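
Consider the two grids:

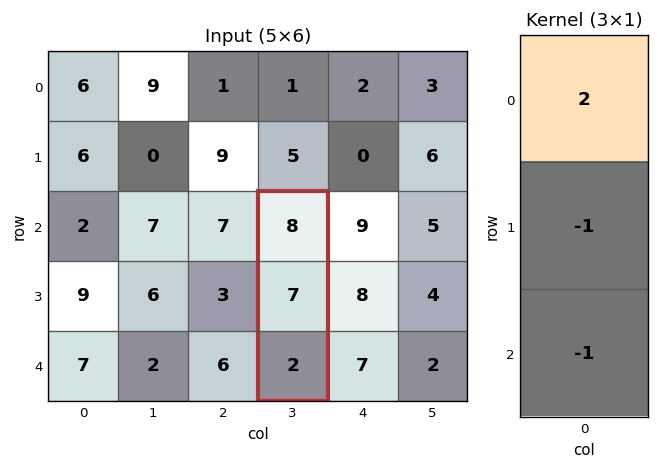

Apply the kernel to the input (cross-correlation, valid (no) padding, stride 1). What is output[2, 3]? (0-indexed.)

The receptive field on the input at this output position is [8 / 7 / 2]. Elementwise product with the kernel and sum: 8·2 + 7·-1 + 2·-1.

7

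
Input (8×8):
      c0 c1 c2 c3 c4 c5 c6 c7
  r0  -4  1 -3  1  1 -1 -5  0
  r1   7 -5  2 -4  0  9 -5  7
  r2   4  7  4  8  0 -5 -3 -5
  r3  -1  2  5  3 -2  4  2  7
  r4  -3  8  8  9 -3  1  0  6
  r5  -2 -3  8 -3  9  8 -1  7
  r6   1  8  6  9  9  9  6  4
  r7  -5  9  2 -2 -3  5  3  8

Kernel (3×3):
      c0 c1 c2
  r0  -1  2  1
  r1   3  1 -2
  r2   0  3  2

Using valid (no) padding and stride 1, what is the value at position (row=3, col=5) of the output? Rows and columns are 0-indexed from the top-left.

The receptive field on the input at this output position is [4 2 7 / 1 0 6 / 8 -1 7]. Elementwise product with the kernel and sum: 4·-1 + 2·2 + 7·1 + 1·3 + 0·1 + 6·-2 + -1·3 + 7·2.

9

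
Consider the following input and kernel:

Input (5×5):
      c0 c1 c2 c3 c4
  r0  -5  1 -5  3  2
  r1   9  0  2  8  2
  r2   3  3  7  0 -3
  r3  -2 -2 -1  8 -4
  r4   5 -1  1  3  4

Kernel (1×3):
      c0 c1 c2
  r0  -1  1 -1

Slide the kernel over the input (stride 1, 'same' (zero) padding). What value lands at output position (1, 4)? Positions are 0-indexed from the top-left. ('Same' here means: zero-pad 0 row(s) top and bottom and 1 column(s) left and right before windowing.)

The receptive field on the zero-padded input at this output position is [8 2 0]. Elementwise product with the kernel and sum: 8·-1 + 2·1 + 0·-1.

-6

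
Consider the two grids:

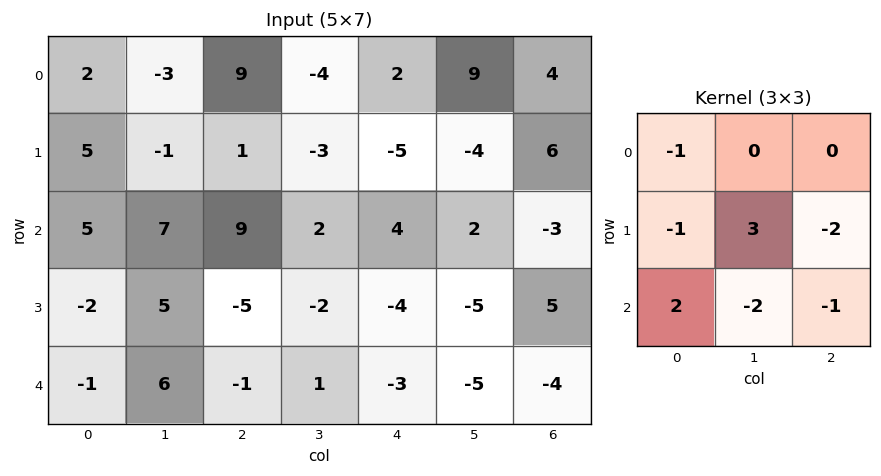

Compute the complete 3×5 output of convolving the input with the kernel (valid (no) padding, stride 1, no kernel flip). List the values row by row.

Output[0,0]: The receptive field on the input at this output position is [2 -3 9 / 5 -1 1 / 5 7 9]. Elementwise product with the kernel and sum: 2·-1 + 5·-1 + -1·3 + 1·-2 + 5·2 + 7·-2 + 9·-1.

-25 7 1 -6 -14
-16 39 -14 18 10
9 -10 -3 11 -17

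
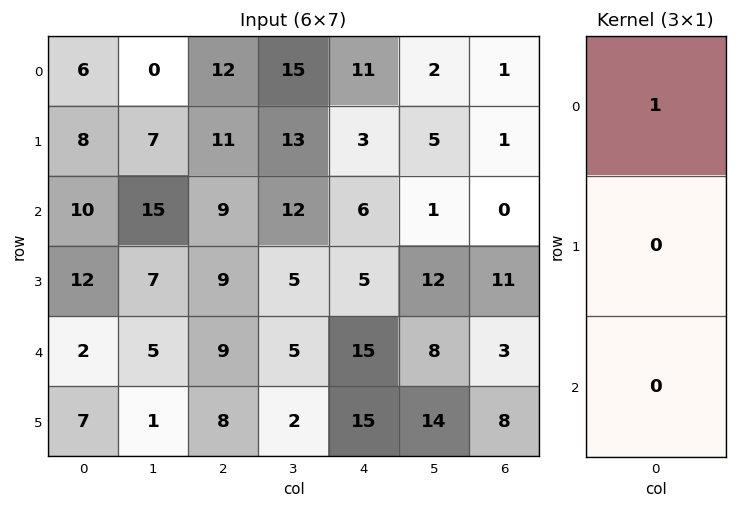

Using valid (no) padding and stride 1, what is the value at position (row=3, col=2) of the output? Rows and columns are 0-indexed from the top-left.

The receptive field on the input at this output position is [9 / 9 / 8]. Elementwise product with the kernel and sum: 9·1.

9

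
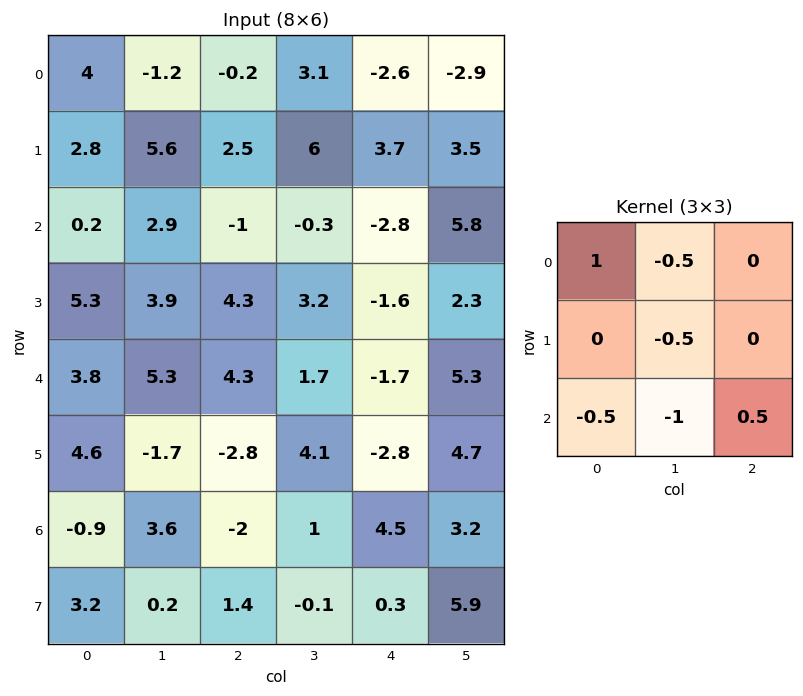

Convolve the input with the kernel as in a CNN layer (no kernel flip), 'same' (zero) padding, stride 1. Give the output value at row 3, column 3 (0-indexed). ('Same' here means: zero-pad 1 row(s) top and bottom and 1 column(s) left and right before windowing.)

-7.15

The receptive field on the zero-padded input at this output position is [-1 -0.3 -2.8 / 4.3 3.2 -1.6 / 4.3 1.7 -1.7]. Elementwise product with the kernel and sum: -1·1 + -0.3·-0.5 + 3.2·-0.5 + 4.3·-0.5 + 1.7·-1 + -1.7·0.5.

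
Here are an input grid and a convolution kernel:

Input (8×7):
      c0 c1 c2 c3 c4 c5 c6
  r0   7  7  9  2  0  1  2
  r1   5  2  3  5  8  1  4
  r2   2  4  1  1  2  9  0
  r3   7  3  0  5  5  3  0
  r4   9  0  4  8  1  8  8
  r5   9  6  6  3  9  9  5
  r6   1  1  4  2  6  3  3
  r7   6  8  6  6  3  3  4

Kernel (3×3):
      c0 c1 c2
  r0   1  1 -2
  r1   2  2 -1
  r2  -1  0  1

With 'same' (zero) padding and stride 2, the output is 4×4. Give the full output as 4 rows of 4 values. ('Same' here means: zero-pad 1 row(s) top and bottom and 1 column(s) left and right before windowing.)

Output[0,0]: The receptive field on the zero-padded input at this output position is [0 0 0 / 0 7 7 / 0 5 2]. Elementwise product with the kernel and sum: 0·1 + 0·1 + 0·-2 + 0·2 + 7·2 + 7·-1 + 0·-1 + 2·1.

9 33 -1 5
4 6 6 20
25 -10 20 26
6 12 4 23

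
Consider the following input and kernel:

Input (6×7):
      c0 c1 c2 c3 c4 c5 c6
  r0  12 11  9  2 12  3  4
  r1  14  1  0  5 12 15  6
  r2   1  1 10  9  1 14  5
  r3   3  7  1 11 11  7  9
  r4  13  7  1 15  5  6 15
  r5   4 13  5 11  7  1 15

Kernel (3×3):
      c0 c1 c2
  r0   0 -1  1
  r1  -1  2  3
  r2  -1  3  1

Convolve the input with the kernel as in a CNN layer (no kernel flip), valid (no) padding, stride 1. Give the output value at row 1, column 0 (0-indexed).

49

The receptive field on the input at this output position is [14 1 0 / 1 1 10 / 3 7 1]. Elementwise product with the kernel and sum: 1·-1 + 0·1 + 1·-1 + 1·2 + 10·3 + 3·-1 + 7·3 + 1·1.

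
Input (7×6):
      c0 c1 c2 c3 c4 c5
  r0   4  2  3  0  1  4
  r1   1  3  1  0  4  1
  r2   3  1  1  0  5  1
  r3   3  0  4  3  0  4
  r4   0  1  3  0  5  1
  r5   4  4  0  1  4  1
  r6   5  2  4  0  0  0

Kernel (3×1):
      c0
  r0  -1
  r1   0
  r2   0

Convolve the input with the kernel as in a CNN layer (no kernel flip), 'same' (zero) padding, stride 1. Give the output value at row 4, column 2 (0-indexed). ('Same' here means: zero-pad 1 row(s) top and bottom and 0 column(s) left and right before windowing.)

-4

The receptive field on the zero-padded input at this output position is [4 / 3 / 0]. Elementwise product with the kernel and sum: 4·-1.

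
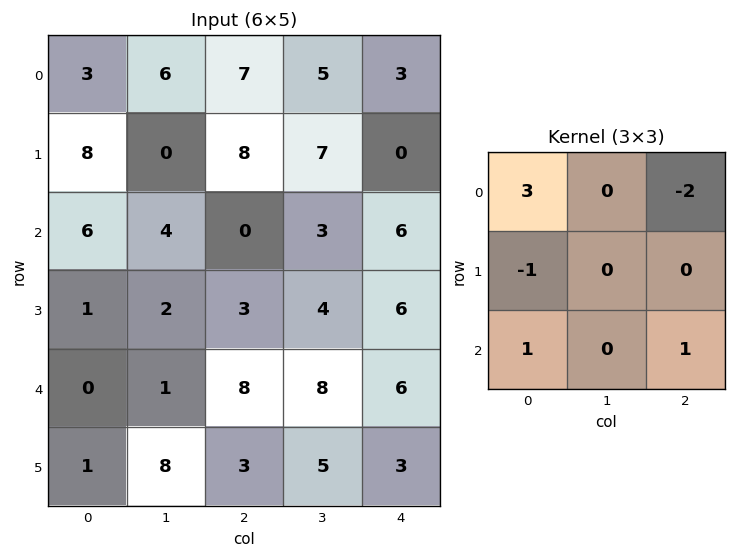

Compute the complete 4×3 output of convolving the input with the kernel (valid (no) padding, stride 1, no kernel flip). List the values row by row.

Output[0,0]: The receptive field on the input at this output position is [3 6 7 / 8 0 8 / 6 4 0]. Elementwise product with the kernel and sum: 3·3 + 7·-2 + 8·-1 + 6·1 + 0·1.

-7 15 13
6 -12 33
25 13 -1
1 10 -5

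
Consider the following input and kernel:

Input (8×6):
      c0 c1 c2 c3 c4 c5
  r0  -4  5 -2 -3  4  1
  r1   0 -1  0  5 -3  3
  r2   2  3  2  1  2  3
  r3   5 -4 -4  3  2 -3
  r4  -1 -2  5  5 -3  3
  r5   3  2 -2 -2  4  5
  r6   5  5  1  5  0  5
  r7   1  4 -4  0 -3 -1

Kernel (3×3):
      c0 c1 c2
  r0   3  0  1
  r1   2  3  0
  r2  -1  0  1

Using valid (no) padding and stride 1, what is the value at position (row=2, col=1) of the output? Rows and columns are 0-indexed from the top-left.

The receptive field on the input at this output position is [3 2 1 / -4 -4 3 / -2 5 5]. Elementwise product with the kernel and sum: 3·3 + 1·1 + -4·2 + -4·3 + -2·-1 + 5·1.

-3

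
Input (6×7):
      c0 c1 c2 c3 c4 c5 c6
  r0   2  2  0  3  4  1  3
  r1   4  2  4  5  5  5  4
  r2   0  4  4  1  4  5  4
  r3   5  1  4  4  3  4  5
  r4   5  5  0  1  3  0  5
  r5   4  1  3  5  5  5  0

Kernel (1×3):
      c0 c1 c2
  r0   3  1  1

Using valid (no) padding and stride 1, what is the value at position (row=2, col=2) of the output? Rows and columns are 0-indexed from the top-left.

17

The receptive field on the input at this output position is [4 1 4]. Elementwise product with the kernel and sum: 4·3 + 1·1 + 4·1.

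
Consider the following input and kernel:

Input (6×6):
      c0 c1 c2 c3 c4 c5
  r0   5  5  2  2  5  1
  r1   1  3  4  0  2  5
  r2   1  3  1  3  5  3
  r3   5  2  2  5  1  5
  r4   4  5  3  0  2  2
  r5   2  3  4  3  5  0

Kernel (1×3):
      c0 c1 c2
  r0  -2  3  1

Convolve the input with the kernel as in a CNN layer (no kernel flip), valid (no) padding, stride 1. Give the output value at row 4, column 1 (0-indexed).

The receptive field on the input at this output position is [5 3 0]. Elementwise product with the kernel and sum: 5·-2 + 3·3 + 0·1.

-1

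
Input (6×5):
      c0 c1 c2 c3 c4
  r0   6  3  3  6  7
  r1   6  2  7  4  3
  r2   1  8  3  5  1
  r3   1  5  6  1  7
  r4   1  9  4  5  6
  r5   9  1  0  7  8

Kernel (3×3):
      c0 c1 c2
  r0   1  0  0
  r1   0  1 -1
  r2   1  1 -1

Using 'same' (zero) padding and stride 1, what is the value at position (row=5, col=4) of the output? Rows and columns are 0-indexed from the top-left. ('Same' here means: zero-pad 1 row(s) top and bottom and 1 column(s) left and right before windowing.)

The receptive field on the zero-padded input at this output position is [5 6 0 / 7 8 0 / 0 0 0]. Elementwise product with the kernel and sum: 5·1 + 8·1 + 0·-1 + 0·1 + 0·1 + 0·-1.

13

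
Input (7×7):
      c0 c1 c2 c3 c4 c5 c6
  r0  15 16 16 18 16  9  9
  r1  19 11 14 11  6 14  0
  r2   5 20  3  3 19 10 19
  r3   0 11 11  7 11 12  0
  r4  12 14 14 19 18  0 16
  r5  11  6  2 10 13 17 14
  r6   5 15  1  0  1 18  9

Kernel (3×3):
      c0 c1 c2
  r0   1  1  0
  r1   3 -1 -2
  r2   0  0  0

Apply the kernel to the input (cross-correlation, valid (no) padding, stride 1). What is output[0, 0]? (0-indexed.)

The receptive field on the input at this output position is [15 16 16 / 19 11 14 / 5 20 3]. Elementwise product with the kernel and sum: 15·1 + 16·1 + 19·3 + 11·-1 + 14·-2.

49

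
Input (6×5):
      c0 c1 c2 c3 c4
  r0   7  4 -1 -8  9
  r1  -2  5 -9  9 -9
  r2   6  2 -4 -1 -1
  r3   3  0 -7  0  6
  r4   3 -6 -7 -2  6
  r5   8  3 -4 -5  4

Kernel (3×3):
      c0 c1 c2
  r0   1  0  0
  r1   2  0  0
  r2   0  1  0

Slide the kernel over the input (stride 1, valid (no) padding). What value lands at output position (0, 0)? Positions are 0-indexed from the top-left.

5

The receptive field on the input at this output position is [7 4 -1 / -2 5 -9 / 6 2 -4]. Elementwise product with the kernel and sum: 7·1 + -2·2 + 2·1.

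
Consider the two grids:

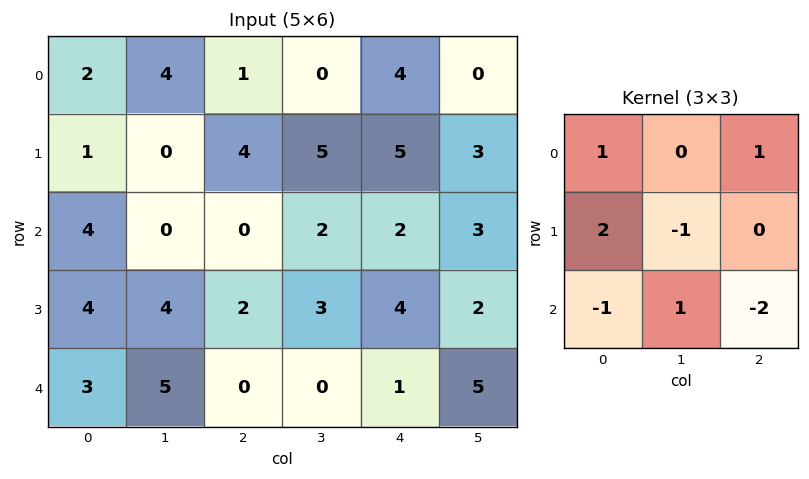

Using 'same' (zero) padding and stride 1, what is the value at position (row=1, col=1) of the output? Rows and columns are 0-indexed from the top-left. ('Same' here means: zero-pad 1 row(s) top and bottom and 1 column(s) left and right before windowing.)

The receptive field on the zero-padded input at this output position is [2 4 1 / 1 0 4 / 4 0 0]. Elementwise product with the kernel and sum: 2·1 + 1·1 + 1·2 + 0·-1 + 4·-1 + 0·1 + 0·-2.

1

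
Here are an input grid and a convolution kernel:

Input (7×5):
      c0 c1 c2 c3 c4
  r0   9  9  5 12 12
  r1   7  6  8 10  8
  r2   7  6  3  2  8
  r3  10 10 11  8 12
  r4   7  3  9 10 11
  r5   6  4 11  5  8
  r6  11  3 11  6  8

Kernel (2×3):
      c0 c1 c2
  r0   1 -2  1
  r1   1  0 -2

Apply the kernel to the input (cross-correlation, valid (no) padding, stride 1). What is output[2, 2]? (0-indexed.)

The receptive field on the input at this output position is [3 2 8 / 11 8 12]. Elementwise product with the kernel and sum: 3·1 + 2·-2 + 8·1 + 11·1 + 12·-2.

-6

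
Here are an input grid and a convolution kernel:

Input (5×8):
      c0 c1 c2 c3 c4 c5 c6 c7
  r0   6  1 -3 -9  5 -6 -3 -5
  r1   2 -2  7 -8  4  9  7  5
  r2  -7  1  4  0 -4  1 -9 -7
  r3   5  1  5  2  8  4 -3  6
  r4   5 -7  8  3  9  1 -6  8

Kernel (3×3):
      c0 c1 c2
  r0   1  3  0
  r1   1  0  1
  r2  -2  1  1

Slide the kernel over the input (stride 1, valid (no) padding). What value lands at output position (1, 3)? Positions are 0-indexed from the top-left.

The receptive field on the input at this output position is [-8 4 9 / 0 -4 1 / 2 8 4]. Elementwise product with the kernel and sum: -8·1 + 4·3 + 0·1 + 1·1 + 2·-2 + 8·1 + 4·1.

13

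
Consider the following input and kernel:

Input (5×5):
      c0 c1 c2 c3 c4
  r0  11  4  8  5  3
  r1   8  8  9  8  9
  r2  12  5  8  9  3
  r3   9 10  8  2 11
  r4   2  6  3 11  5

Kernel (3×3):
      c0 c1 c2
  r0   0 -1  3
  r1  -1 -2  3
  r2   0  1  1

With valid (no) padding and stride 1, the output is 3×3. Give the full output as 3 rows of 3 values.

Output[0,0]: The receptive field on the input at this output position is [11 4 8 / 8 8 9 / 12 5 8]. Elementwise product with the kernel and sum: 4·-1 + 8·3 + 8·-1 + 8·-2 + 9·3 + 5·1 + 8·1.
Output[0,1]: The receptive field on the input at this output position is [4 8 5 / 8 9 8 / 5 8 9]. Elementwise product with the kernel and sum: 8·-1 + 5·3 + 8·-1 + 9·-2 + 8·3 + 8·1 + 9·1.

36 22 18
39 31 15
23 13 37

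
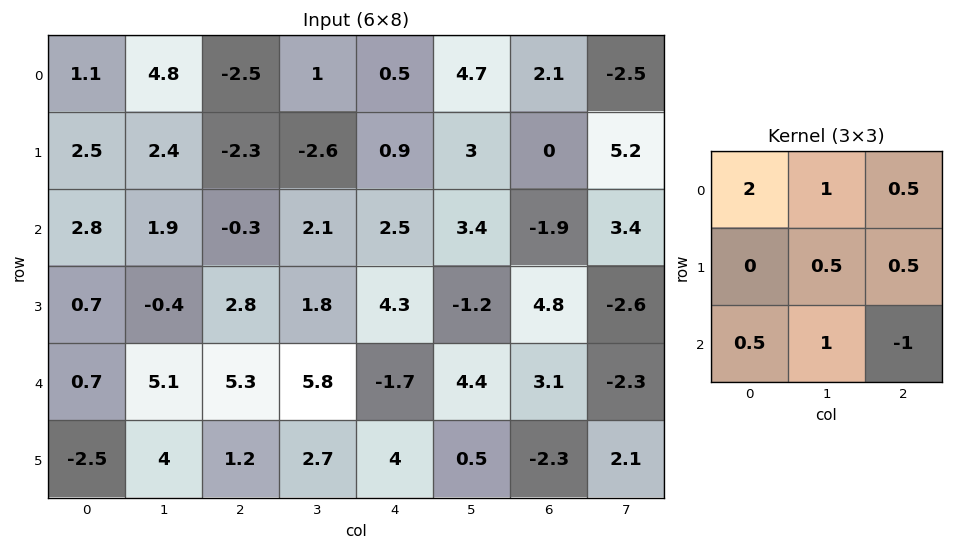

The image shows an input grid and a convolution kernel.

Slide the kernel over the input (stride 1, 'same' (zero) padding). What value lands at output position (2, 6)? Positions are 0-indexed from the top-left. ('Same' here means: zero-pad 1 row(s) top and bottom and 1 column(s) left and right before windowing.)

16.15

The receptive field on the zero-padded input at this output position is [3 0 5.2 / 3.4 -1.9 3.4 / -1.2 4.8 -2.6]. Elementwise product with the kernel and sum: 3·2 + 0·1 + 5.2·0.5 + -1.9·0.5 + 3.4·0.5 + -1.2·0.5 + 4.8·1 + -2.6·-1.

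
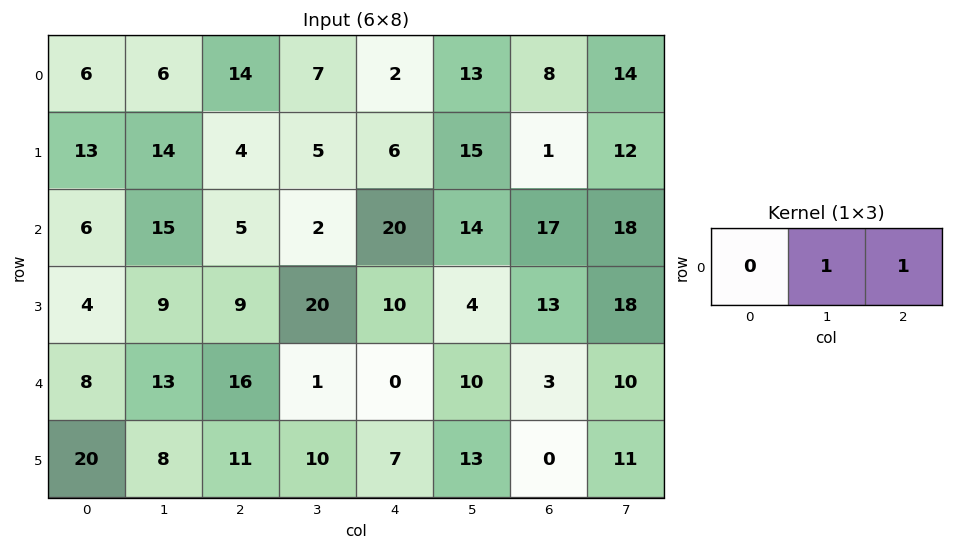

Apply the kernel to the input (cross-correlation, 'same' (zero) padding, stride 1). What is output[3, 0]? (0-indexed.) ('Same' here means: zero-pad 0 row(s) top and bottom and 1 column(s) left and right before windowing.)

13

The receptive field on the zero-padded input at this output position is [0 4 9]. Elementwise product with the kernel and sum: 4·1 + 9·1.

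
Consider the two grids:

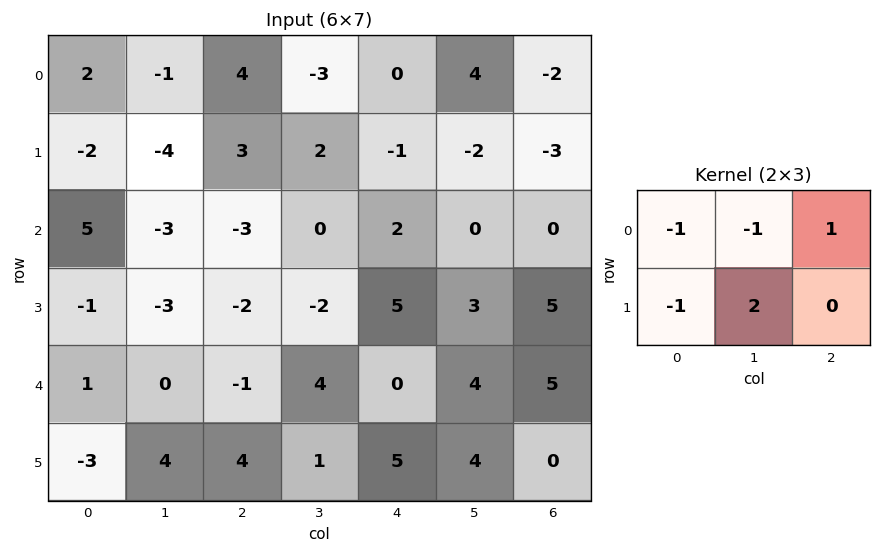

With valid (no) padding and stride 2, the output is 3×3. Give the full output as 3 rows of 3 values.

-3 0 -9
-10 3 -1
9 -5 4

Output[0,0]: The receptive field on the input at this output position is [2 -1 4 / -2 -4 3]. Elementwise product with the kernel and sum: 2·-1 + -1·-1 + 4·1 + -2·-1 + -4·2.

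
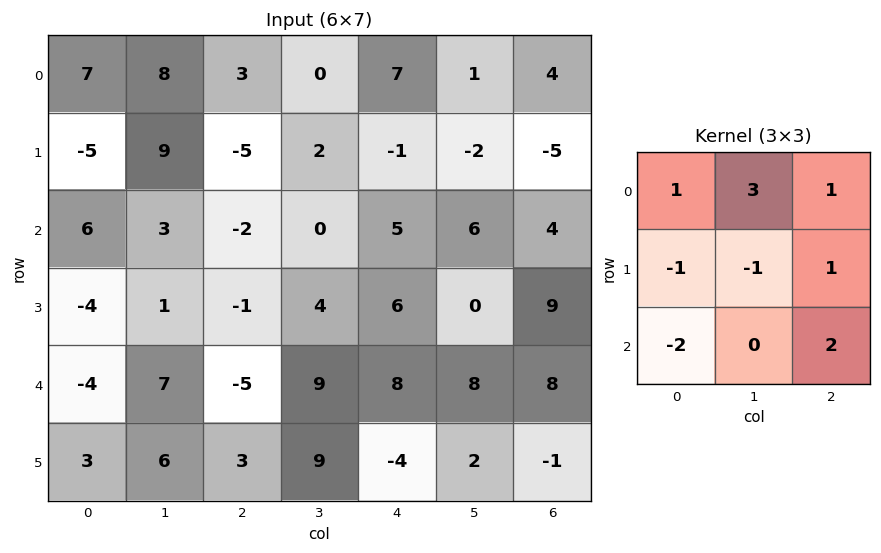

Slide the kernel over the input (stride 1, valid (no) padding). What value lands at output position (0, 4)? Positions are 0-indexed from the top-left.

10

The receptive field on the input at this output position is [7 1 4 / -1 -2 -5 / 5 6 4]. Elementwise product with the kernel and sum: 7·1 + 1·3 + 4·1 + -1·-1 + -2·-1 + -5·1 + 5·-2 + 4·2.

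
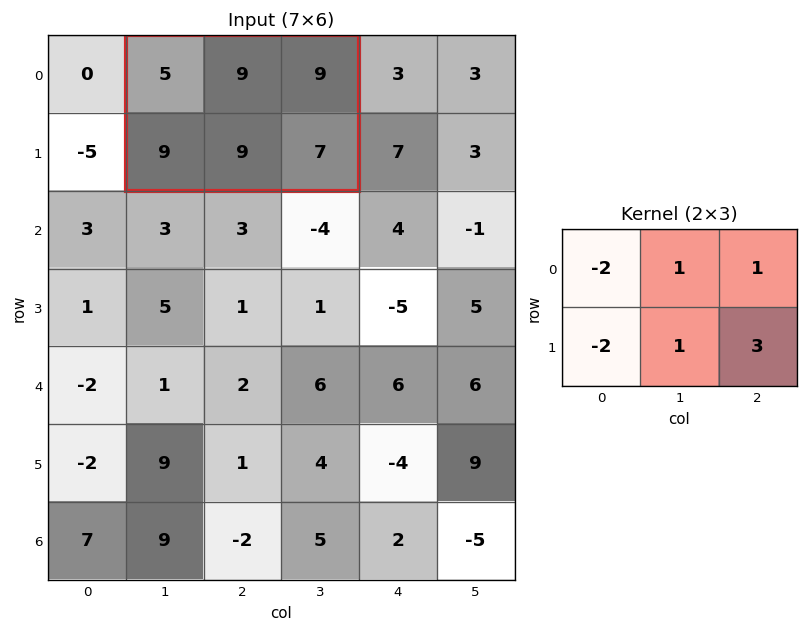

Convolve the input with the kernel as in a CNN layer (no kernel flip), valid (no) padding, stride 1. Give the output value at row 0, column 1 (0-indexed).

The receptive field on the input at this output position is [5 9 9 / 9 9 7]. Elementwise product with the kernel and sum: 5·-2 + 9·1 + 9·1 + 9·-2 + 9·1 + 7·3.

20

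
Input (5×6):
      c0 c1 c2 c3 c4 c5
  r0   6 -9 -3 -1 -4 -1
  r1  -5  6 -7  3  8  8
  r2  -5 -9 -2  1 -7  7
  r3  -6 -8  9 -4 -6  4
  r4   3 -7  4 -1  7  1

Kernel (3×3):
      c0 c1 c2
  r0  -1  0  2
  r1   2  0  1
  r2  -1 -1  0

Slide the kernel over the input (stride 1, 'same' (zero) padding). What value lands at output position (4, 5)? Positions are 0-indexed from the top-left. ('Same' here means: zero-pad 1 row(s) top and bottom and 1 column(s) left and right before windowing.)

The receptive field on the zero-padded input at this output position is [-6 4 0 / 7 1 0 / 0 0 0]. Elementwise product with the kernel and sum: -6·-1 + 0·2 + 7·2 + 0·1 + 0·-1 + 0·-1.

20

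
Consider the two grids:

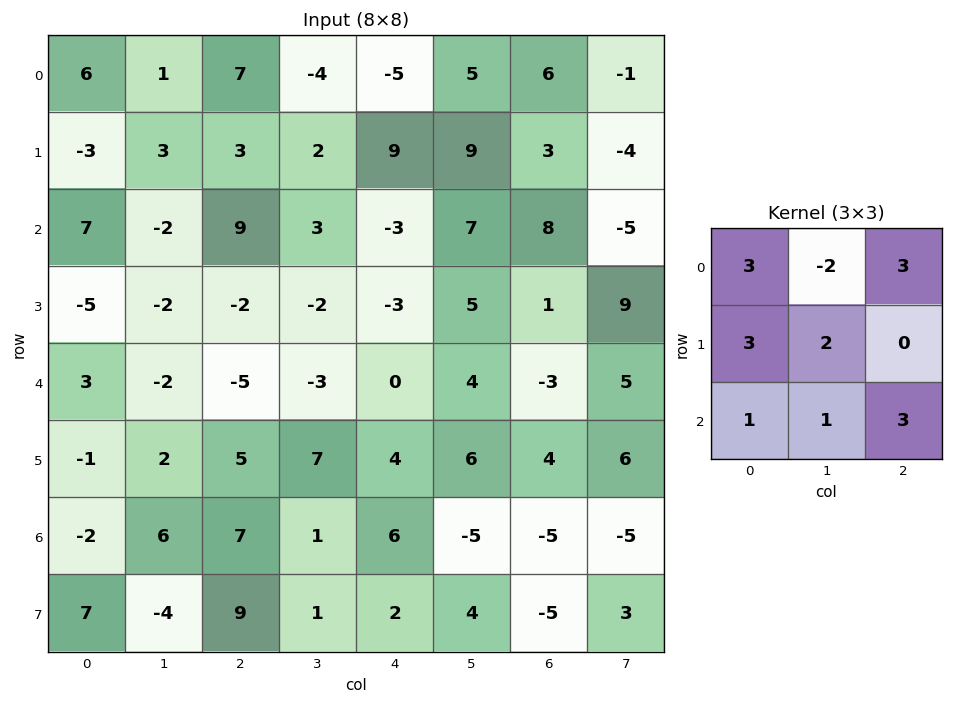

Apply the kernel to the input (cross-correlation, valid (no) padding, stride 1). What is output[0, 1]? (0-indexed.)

8

The receptive field on the input at this output position is [1 7 -4 / 3 3 2 / -2 9 3]. Elementwise product with the kernel and sum: 1·3 + 7·-2 + -4·3 + 3·3 + 3·2 + -2·1 + 9·1 + 3·3.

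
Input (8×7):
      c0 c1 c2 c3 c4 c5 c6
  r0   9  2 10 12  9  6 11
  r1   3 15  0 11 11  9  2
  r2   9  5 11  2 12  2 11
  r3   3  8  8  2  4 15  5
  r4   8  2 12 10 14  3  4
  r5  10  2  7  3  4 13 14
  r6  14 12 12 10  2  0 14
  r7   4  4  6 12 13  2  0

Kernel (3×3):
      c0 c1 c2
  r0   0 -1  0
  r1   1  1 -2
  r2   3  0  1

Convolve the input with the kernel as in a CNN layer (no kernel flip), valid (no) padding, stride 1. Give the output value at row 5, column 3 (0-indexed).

The receptive field on the input at this output position is [3 4 13 / 10 2 0 / 12 13 2]. Elementwise product with the kernel and sum: 4·-1 + 10·1 + 2·1 + 0·-2 + 12·3 + 2·1.

46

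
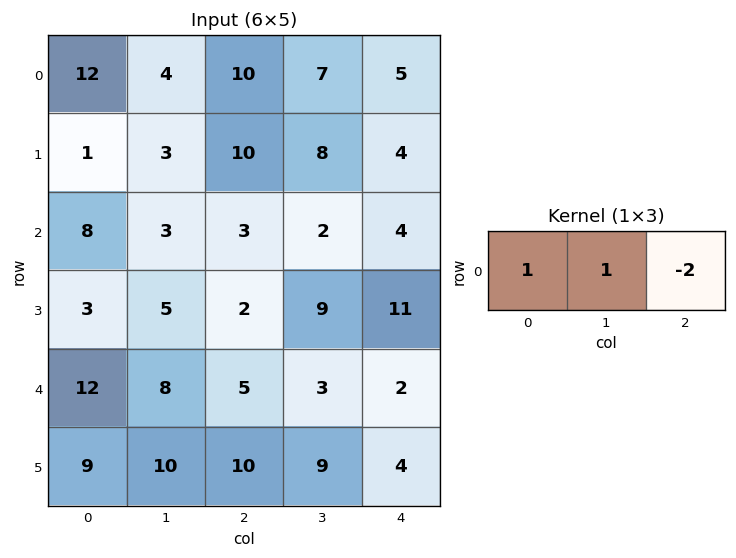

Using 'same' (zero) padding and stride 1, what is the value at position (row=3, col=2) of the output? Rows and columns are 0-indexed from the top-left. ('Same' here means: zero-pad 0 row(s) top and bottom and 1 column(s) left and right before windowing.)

-11

The receptive field on the zero-padded input at this output position is [5 2 9]. Elementwise product with the kernel and sum: 5·1 + 2·1 + 9·-2.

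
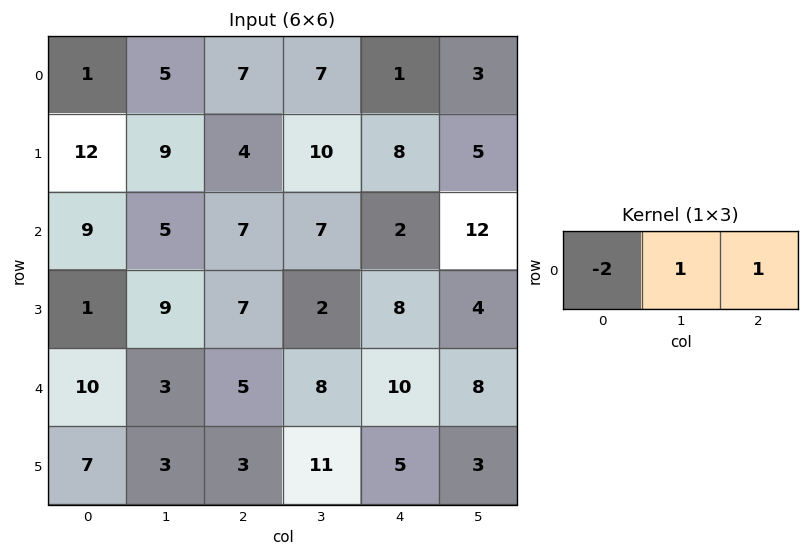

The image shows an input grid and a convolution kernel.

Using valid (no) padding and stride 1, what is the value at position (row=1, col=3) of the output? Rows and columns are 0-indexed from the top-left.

-7

The receptive field on the input at this output position is [10 8 5]. Elementwise product with the kernel and sum: 10·-2 + 8·1 + 5·1.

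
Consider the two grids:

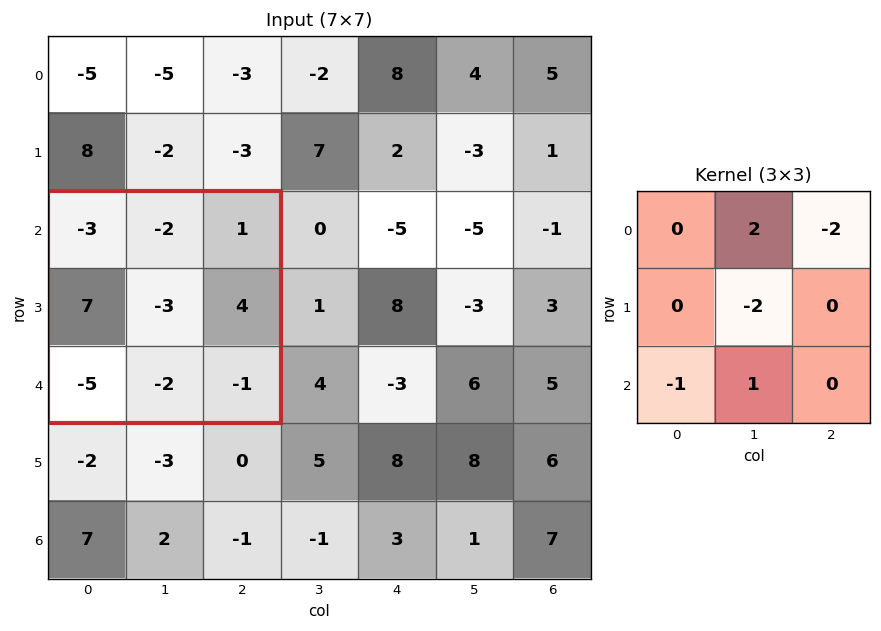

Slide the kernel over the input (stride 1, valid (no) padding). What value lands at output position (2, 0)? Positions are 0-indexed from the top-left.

3

The receptive field on the input at this output position is [-3 -2 1 / 7 -3 4 / -5 -2 -1]. Elementwise product with the kernel and sum: -2·2 + 1·-2 + -3·-2 + -5·-1 + -2·1.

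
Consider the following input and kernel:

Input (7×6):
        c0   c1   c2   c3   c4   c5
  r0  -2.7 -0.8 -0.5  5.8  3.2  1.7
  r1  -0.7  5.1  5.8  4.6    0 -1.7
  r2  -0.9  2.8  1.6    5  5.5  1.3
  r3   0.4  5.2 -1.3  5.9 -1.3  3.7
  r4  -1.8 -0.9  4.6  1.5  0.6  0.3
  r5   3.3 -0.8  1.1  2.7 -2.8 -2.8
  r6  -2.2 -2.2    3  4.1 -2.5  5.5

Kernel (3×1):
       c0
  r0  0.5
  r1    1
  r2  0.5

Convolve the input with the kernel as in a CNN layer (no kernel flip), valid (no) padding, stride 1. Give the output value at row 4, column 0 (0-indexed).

1.3

The receptive field on the input at this output position is [-1.8 / 3.3 / -2.2]. Elementwise product with the kernel and sum: -1.8·0.5 + 3.3·1 + -2.2·0.5.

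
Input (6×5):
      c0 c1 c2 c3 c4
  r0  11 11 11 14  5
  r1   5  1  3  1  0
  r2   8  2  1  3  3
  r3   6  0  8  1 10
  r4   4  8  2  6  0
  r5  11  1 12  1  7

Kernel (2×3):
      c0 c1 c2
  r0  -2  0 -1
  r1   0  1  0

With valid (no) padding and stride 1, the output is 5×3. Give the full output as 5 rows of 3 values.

-32 -33 -26
-11 -2 -3
-17 1 -4
-12 1 -20
-9 -10 -3

Output[0,0]: The receptive field on the input at this output position is [11 11 11 / 5 1 3]. Elementwise product with the kernel and sum: 11·-2 + 11·-1 + 1·1.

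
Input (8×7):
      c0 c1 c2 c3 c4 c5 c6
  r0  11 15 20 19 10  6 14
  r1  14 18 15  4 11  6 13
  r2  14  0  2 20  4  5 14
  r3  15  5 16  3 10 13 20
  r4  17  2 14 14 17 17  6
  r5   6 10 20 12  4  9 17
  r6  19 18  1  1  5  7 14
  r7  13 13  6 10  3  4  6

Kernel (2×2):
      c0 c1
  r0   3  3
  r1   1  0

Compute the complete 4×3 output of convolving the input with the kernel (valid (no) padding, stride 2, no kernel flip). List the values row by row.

Output[0,0]: The receptive field on the input at this output position is [11 15 / 14 18]. Elementwise product with the kernel and sum: 11·3 + 15·3 + 14·1.
Output[0,1]: The receptive field on the input at this output position is [20 19 / 15 4]. Elementwise product with the kernel and sum: 20·3 + 19·3 + 15·1.

92 132 59
57 82 37
63 104 106
124 12 39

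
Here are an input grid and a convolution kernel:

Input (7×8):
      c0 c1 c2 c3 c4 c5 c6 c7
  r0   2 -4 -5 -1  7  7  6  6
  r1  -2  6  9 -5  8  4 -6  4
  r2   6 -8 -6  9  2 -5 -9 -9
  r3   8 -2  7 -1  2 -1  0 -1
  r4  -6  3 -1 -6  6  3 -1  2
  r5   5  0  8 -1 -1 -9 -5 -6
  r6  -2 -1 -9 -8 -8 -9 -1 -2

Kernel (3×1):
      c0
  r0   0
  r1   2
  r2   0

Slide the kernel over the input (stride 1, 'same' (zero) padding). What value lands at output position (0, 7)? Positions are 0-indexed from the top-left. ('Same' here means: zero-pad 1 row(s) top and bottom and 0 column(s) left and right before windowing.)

12

The receptive field on the zero-padded input at this output position is [0 / 6 / 4]. Elementwise product with the kernel and sum: 6·2.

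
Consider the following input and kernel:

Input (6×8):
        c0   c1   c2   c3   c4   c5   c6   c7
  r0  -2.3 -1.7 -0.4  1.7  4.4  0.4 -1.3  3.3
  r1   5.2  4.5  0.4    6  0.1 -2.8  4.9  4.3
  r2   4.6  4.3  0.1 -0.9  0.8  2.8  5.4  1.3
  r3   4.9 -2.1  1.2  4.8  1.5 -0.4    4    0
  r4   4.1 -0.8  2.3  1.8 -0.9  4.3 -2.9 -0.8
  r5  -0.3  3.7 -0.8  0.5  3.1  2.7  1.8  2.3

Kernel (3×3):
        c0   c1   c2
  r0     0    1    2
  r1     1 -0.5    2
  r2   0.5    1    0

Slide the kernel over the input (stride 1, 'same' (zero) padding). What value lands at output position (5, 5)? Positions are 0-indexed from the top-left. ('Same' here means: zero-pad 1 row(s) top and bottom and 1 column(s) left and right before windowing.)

The receptive field on the zero-padded input at this output position is [-0.9 4.3 -2.9 / 3.1 2.7 1.8 / 0 0 0]. Elementwise product with the kernel and sum: 4.3·1 + -2.9·2 + 3.1·1 + 2.7·-0.5 + 1.8·2 + 0·0.5 + 0·1.

3.85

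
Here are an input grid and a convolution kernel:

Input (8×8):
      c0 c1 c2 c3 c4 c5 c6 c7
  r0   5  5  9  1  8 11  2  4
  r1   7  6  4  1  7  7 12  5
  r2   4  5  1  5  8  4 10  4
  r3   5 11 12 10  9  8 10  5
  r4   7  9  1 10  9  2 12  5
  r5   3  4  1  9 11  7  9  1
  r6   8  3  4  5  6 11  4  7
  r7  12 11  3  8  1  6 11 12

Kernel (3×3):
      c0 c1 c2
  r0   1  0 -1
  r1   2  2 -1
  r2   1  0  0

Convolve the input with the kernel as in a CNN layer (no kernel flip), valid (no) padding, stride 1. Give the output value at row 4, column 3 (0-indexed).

46

The receptive field on the input at this output position is [10 9 2 / 9 11 7 / 5 6 11]. Elementwise product with the kernel and sum: 10·1 + 2·-1 + 9·2 + 11·2 + 7·-1 + 5·1.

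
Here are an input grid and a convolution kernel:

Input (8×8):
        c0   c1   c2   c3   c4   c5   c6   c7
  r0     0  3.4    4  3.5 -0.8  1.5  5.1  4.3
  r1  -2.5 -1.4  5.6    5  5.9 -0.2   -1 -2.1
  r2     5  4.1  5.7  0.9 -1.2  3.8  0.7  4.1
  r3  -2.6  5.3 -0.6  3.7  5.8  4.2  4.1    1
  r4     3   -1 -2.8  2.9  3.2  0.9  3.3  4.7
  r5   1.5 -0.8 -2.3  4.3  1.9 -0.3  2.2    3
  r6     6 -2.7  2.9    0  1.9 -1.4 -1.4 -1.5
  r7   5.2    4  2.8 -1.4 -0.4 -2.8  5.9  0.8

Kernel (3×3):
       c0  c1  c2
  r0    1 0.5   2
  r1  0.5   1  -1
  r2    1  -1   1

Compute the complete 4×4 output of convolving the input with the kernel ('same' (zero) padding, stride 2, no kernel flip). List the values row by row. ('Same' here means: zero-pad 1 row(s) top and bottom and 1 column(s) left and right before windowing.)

Output[0,0]: The receptive field on the zero-padded input at this output position is [0 0 0 / 0 0 3.4 / 0 -2.5 -1.4]. Elementwise product with the kernel and sum: 0·1 + 0·0.5 + 0·2 + 0·0.5 + 0·1 + 3.4·-1 + 0·1 + -2.5·-1 + -1.4·1.
Output[0,1]: The receptive field on the zero-padded input at this output position is [0 0 0 / 3.4 4 3.5 / -1.4 5.6 5]. Elementwise product with the kernel and sum: 0·1 + 0·0.5 + 0·2 + 3.4·0.5 + 4·1 + 3.5·-1 + -1.4·1 + 5.6·-1 + 5·1.

-2.3 0.2 -1.65 0.25
4.75 27.85 5.1 -5.3
11 12 20.85 7.8
6.65 8 4.15 -1.7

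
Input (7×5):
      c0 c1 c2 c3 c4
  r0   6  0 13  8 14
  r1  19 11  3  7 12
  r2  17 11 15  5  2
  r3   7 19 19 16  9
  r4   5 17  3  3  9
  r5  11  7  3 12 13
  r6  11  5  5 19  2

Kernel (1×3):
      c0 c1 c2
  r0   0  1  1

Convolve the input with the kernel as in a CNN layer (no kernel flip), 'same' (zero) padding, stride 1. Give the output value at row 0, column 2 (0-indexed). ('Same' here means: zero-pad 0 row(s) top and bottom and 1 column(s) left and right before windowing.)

The receptive field on the zero-padded input at this output position is [0 13 8]. Elementwise product with the kernel and sum: 13·1 + 8·1.

21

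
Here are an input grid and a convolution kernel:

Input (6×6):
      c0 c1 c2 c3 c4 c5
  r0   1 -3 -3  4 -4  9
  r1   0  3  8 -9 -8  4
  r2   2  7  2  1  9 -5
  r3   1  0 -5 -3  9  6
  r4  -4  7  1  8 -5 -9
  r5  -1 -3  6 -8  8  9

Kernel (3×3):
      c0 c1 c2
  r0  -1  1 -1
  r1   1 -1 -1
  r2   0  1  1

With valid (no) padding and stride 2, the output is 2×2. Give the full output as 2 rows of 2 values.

Output[0,0]: The receptive field on the input at this output position is [1 -3 -3 / 0 3 8 / 2 7 2]. Elementwise product with the kernel and sum: 1·-1 + -3·1 + -3·-1 + 0·1 + 3·-1 + 8·-1 + 7·1 + 2·1.

-3 46
17 -18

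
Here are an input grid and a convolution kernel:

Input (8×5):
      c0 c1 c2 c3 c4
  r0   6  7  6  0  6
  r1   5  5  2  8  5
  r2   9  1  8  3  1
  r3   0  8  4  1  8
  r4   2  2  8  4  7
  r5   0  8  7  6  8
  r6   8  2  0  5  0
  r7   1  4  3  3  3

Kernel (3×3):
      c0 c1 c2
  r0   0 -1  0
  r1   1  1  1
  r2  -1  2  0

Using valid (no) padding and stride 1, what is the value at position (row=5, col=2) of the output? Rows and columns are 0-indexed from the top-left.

2

The receptive field on the input at this output position is [7 6 8 / 0 5 0 / 3 3 3]. Elementwise product with the kernel and sum: 6·-1 + 0·1 + 5·1 + 0·1 + 3·-1 + 3·2.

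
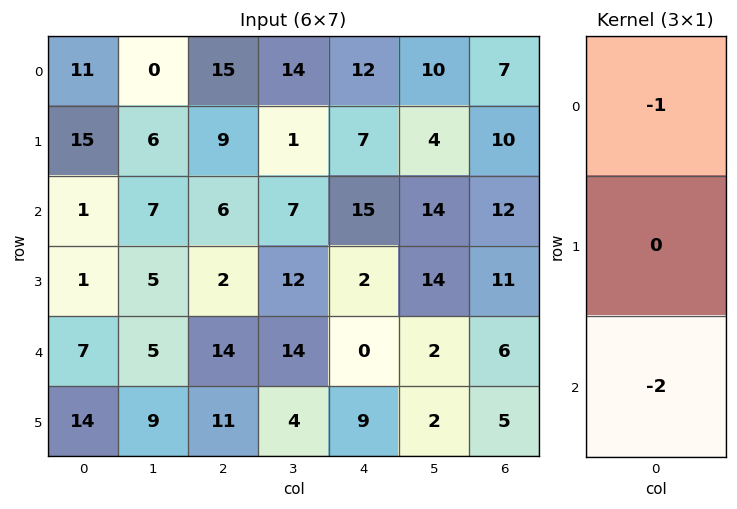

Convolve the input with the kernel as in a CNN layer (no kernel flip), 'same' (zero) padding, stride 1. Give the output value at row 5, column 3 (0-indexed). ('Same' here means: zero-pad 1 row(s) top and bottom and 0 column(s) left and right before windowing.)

The receptive field on the zero-padded input at this output position is [14 / 4 / 0]. Elementwise product with the kernel and sum: 14·-1 + 0·-2.

-14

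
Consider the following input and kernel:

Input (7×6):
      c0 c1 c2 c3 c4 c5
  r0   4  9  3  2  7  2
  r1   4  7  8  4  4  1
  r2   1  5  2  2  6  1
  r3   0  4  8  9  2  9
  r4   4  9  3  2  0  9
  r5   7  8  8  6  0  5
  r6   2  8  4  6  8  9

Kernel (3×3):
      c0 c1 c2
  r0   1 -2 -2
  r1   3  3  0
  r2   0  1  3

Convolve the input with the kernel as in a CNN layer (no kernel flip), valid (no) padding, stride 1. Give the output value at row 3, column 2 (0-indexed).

7

The receptive field on the input at this output position is [8 9 2 / 3 2 0 / 8 6 0]. Elementwise product with the kernel and sum: 8·1 + 9·-2 + 2·-2 + 3·3 + 2·3 + 6·1 + 0·3.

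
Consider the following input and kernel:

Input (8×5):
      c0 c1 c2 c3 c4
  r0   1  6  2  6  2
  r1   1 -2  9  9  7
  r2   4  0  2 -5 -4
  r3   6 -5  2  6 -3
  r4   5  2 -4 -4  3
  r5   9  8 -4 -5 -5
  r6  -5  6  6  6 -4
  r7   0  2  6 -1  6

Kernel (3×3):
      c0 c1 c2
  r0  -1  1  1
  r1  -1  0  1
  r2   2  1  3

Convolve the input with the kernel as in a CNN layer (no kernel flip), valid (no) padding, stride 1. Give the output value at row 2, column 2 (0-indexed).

The receptive field on the input at this output position is [2 -5 -4 / 2 6 -3 / -4 -4 3]. Elementwise product with the kernel and sum: 2·-1 + -5·1 + -4·1 + 2·-1 + -3·1 + -4·2 + -4·1 + 3·3.

-19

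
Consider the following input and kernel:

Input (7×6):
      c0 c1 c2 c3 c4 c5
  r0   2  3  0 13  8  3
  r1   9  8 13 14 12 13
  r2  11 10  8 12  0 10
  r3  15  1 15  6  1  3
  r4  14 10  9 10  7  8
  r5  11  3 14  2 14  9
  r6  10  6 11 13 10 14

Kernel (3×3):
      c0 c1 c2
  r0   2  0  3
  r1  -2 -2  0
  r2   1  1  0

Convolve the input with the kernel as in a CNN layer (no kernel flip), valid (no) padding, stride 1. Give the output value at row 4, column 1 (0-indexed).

The receptive field on the input at this output position is [10 9 10 / 3 14 2 / 6 11 13]. Elementwise product with the kernel and sum: 10·2 + 10·3 + 3·-2 + 14·-2 + 6·1 + 11·1.

33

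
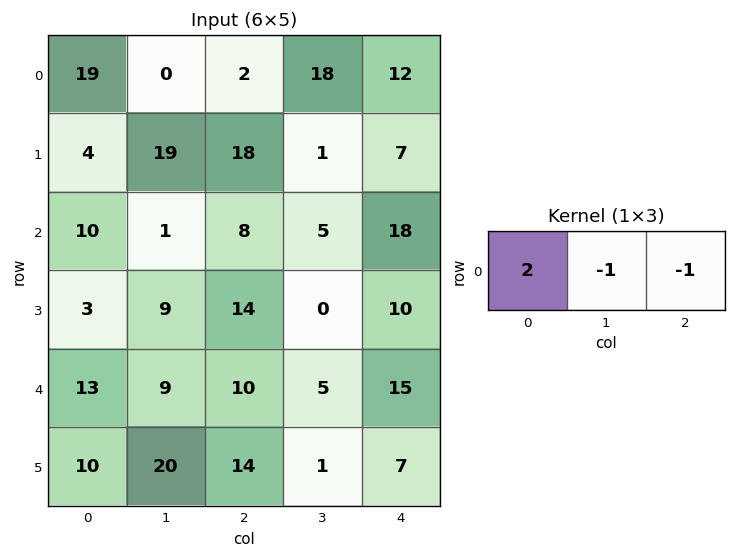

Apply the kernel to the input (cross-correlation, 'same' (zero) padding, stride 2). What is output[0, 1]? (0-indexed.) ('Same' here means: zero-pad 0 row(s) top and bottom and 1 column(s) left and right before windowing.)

-20

The receptive field on the zero-padded input at this output position is [0 2 18]. Elementwise product with the kernel and sum: 0·2 + 2·-1 + 18·-1.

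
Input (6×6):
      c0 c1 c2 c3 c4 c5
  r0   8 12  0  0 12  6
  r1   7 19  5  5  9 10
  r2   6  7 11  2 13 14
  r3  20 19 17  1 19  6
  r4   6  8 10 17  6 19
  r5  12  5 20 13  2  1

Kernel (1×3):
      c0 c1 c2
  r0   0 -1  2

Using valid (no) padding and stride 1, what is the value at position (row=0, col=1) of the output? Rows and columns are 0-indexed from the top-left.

The receptive field on the input at this output position is [12 0 0]. Elementwise product with the kernel and sum: 0·-1 + 0·2.

0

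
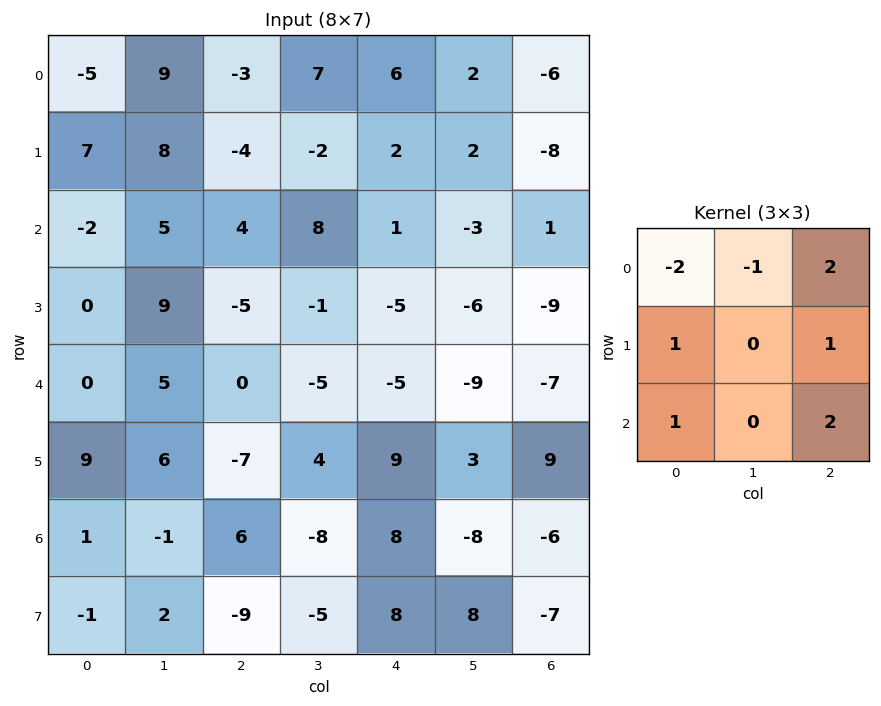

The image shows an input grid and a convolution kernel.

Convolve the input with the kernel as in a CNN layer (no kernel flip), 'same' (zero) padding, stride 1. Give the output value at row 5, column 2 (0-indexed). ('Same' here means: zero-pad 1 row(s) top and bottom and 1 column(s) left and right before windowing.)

The receptive field on the zero-padded input at this output position is [5 0 -5 / 6 -7 4 / -1 6 -8]. Elementwise product with the kernel and sum: 5·-2 + 0·-1 + -5·2 + 6·1 + 4·1 + -1·1 + -8·2.

-27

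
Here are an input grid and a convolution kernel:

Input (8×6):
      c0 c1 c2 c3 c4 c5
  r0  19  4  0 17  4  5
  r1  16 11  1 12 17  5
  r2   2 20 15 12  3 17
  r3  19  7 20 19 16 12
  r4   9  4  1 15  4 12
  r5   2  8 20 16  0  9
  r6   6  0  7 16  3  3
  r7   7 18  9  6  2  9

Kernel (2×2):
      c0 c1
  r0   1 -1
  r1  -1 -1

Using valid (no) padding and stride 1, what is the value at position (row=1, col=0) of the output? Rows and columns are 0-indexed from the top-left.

The receptive field on the input at this output position is [16 11 / 2 20]. Elementwise product with the kernel and sum: 16·1 + 11·-1 + 2·-1 + 20·-1.

-17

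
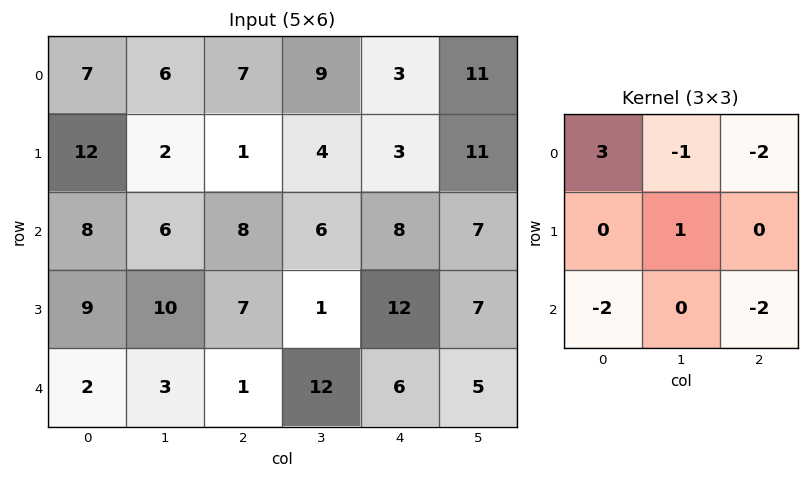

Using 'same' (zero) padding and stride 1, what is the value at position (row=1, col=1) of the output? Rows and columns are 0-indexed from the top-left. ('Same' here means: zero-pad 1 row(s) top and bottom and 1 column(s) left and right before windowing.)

The receptive field on the zero-padded input at this output position is [7 6 7 / 12 2 1 / 8 6 8]. Elementwise product with the kernel and sum: 7·3 + 6·-1 + 7·-2 + 2·1 + 8·-2 + 8·-2.

-29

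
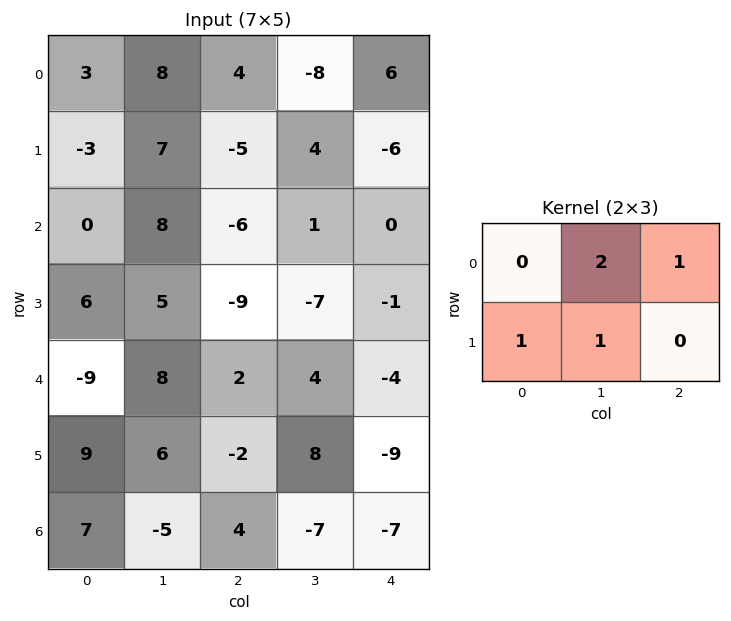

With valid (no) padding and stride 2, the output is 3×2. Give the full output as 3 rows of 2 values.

Output[0,0]: The receptive field on the input at this output position is [3 8 4 / -3 7 -5]. Elementwise product with the kernel and sum: 8·2 + 4·1 + -3·1 + 7·1.
Output[0,1]: The receptive field on the input at this output position is [4 -8 6 / -5 4 -6]. Elementwise product with the kernel and sum: -8·2 + 6·1 + -5·1 + 4·1.

24 -11
21 -14
33 10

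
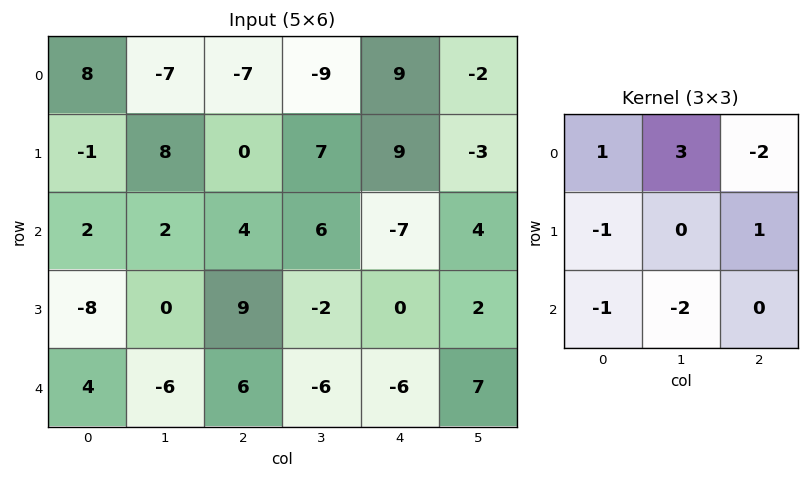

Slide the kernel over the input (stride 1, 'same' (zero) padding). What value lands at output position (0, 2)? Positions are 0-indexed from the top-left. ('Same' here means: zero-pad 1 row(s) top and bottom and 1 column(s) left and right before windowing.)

-10

The receptive field on the zero-padded input at this output position is [0 0 0 / -7 -7 -9 / 8 0 7]. Elementwise product with the kernel and sum: 0·1 + 0·3 + 0·-2 + -7·-1 + -9·1 + 8·-1 + 0·-2.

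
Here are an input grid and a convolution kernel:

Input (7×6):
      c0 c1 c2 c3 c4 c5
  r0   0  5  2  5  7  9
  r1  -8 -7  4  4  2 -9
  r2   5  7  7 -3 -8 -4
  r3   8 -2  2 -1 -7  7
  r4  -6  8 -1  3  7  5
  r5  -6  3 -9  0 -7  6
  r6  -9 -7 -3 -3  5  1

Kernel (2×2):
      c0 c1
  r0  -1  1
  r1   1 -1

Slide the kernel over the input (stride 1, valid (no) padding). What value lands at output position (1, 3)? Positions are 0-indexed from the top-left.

The receptive field on the input at this output position is [4 2 / -3 -8]. Elementwise product with the kernel and sum: 4·-1 + 2·1 + -3·1 + -8·-1.

3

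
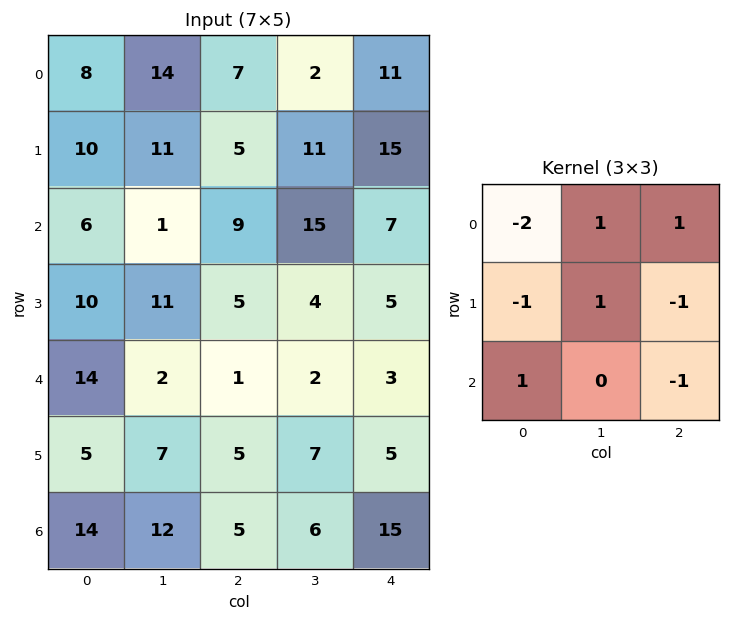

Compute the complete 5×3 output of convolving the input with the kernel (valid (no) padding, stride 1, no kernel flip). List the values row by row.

-2 -50 -8
-13 -6 15
7 12 -4
-17 -16 -3
-19 -4 -10

Output[0,0]: The receptive field on the input at this output position is [8 14 7 / 10 11 5 / 6 1 9]. Elementwise product with the kernel and sum: 8·-2 + 14·1 + 7·1 + 10·-1 + 11·1 + 5·-1 + 6·1 + 9·-1.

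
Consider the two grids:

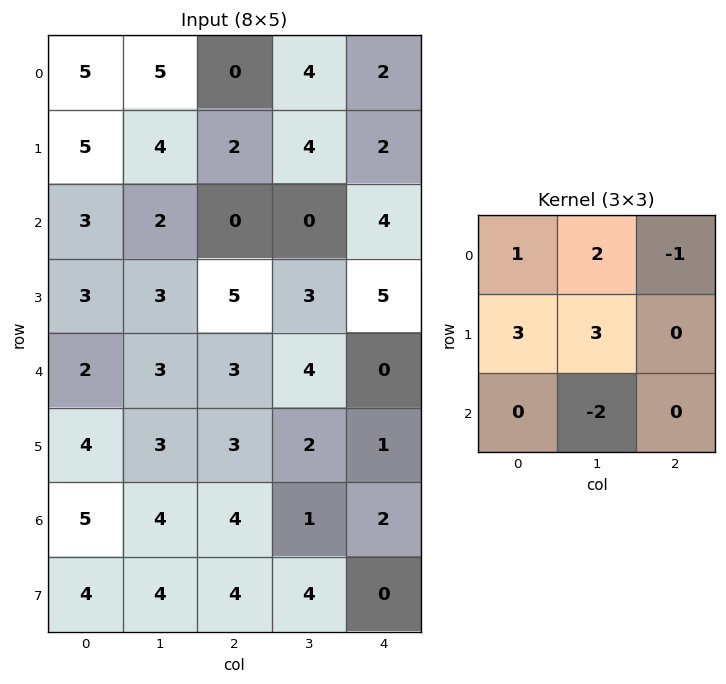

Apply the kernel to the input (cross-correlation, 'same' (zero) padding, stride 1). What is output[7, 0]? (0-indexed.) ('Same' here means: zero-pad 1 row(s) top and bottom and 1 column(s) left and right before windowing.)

The receptive field on the zero-padded input at this output position is [0 5 4 / 0 4 4 / 0 0 0]. Elementwise product with the kernel and sum: 0·1 + 5·2 + 4·-1 + 0·3 + 4·3 + 0·-2.

18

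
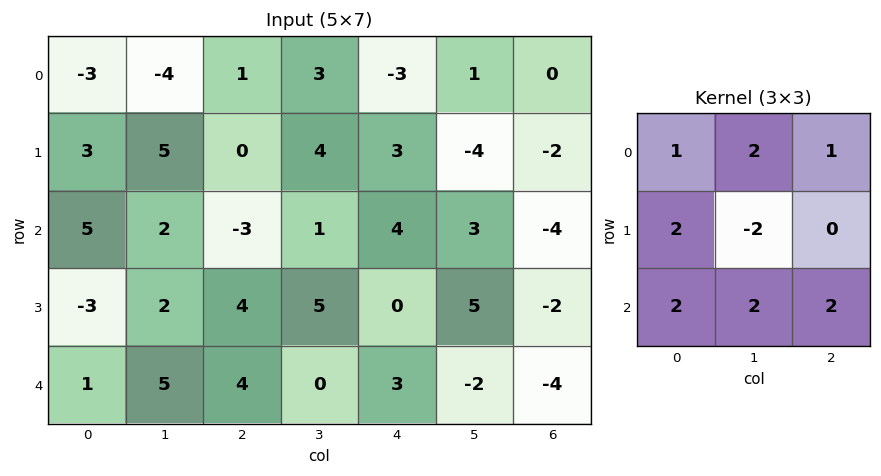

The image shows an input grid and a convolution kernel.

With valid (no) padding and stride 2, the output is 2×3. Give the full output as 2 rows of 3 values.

Output[0,0]: The receptive field on the input at this output position is [-3 -4 1 / 3 5 0 / 5 2 -3]. Elementwise product with the kernel and sum: -3·1 + -4·2 + 1·1 + 3·2 + 5·-2 + 5·2 + 2·2 + -3·2.
Output[0,1]: The receptive field on the input at this output position is [1 3 -3 / 0 4 3 / -3 1 4]. Elementwise product with the kernel and sum: 1·1 + 3·2 + -3·1 + 0·2 + 4·-2 + -3·2 + 1·2 + 4·2.

-6 0 19
16 15 -10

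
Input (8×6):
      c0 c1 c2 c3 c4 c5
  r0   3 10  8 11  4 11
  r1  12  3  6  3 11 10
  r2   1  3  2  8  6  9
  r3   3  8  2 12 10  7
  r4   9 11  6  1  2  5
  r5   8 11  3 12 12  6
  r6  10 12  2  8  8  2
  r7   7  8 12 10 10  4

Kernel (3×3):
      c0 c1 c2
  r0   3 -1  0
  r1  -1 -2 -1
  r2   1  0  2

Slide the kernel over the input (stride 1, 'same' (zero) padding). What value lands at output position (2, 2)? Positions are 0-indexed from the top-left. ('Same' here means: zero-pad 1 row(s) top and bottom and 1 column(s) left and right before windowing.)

20

The receptive field on the zero-padded input at this output position is [3 6 3 / 3 2 8 / 8 2 12]. Elementwise product with the kernel and sum: 3·3 + 6·-1 + 3·-1 + 2·-2 + 8·-1 + 8·1 + 12·2.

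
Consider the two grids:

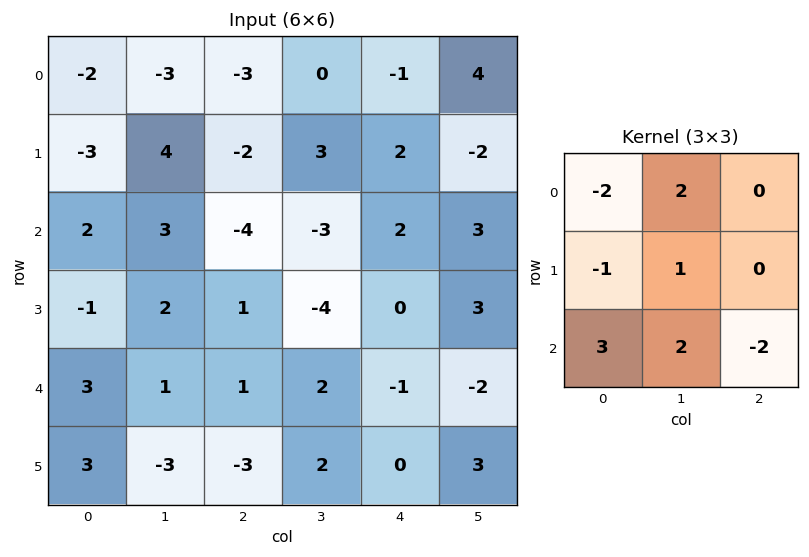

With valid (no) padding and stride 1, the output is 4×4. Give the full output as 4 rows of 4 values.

Output[0,0]: The receptive field on the input at this output position is [-2 -3 -3 / -3 4 -2 / 2 3 -4]. Elementwise product with the kernel and sum: -2·-2 + -3·2 + -3·-1 + 4·1 + 2·3 + 3·2 + -4·-2.

25 1 -11 -14
14 -3 6 -15
14 -14 6 22
13 -21 -14 5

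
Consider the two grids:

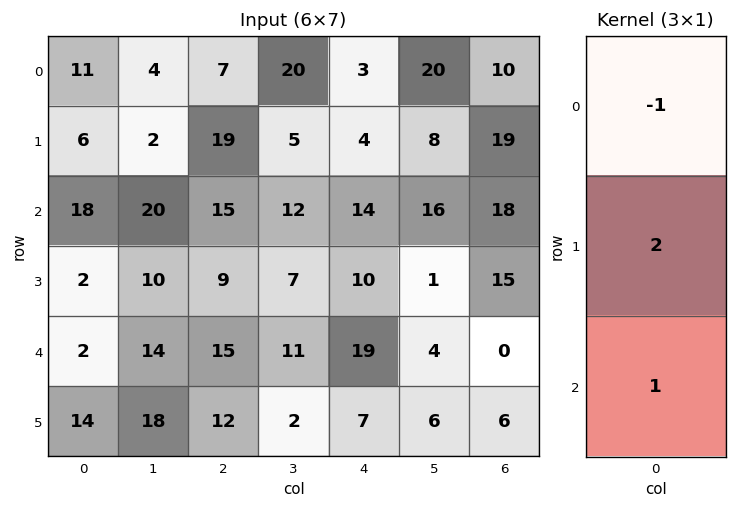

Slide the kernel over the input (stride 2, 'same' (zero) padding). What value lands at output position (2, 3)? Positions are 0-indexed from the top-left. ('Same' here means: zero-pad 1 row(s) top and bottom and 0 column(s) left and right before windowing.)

The receptive field on the zero-padded input at this output position is [15 / 0 / 6]. Elementwise product with the kernel and sum: 15·-1 + 0·2 + 6·1.

-9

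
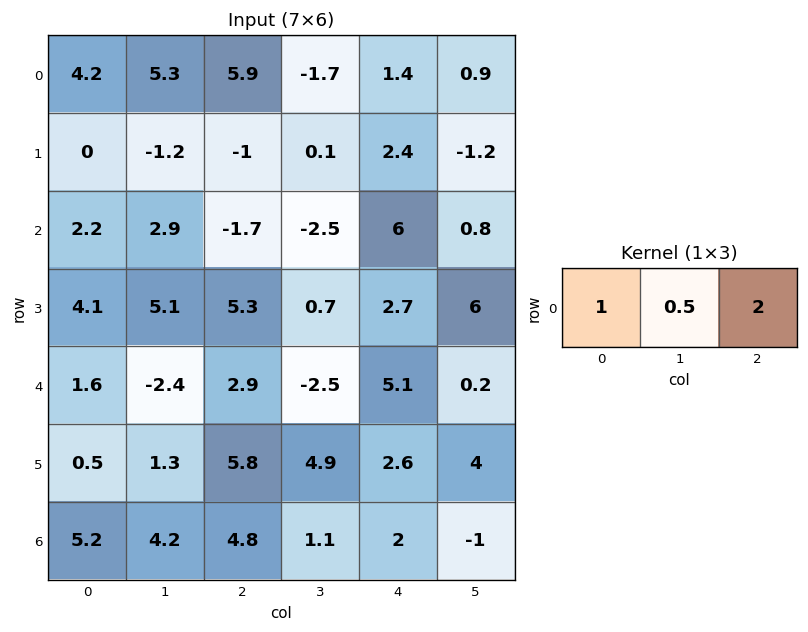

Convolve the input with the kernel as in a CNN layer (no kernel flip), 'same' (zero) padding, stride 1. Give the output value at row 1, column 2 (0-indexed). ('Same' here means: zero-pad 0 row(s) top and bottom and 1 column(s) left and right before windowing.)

-1.5

The receptive field on the zero-padded input at this output position is [-1.2 -1 0.1]. Elementwise product with the kernel and sum: -1.2·1 + -1·0.5 + 0.1·2.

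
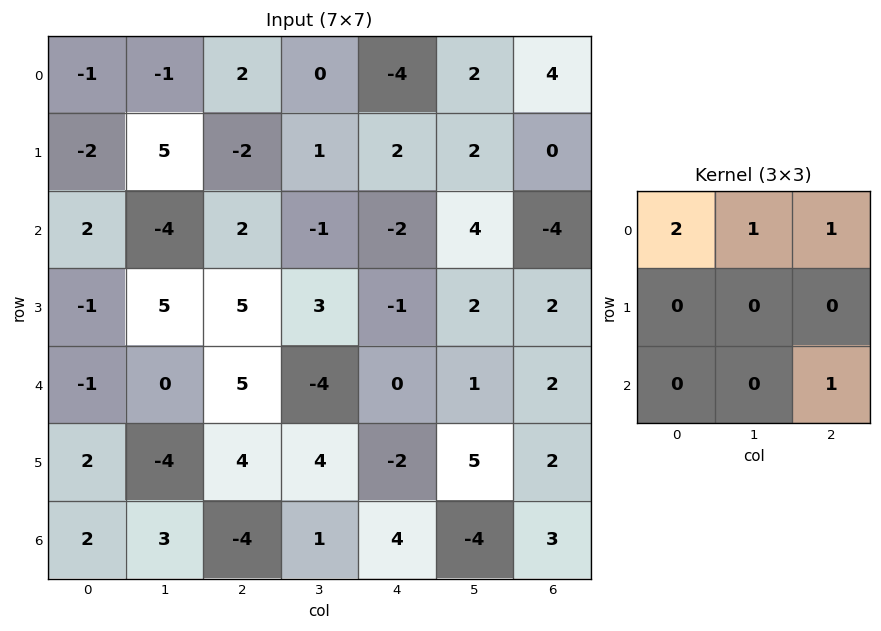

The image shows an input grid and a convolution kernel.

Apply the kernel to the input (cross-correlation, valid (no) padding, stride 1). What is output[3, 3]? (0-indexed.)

The receptive field on the input at this output position is [3 -1 2 / -4 0 1 / 4 -2 5]. Elementwise product with the kernel and sum: 3·2 + -1·1 + 2·1 + 5·1.

12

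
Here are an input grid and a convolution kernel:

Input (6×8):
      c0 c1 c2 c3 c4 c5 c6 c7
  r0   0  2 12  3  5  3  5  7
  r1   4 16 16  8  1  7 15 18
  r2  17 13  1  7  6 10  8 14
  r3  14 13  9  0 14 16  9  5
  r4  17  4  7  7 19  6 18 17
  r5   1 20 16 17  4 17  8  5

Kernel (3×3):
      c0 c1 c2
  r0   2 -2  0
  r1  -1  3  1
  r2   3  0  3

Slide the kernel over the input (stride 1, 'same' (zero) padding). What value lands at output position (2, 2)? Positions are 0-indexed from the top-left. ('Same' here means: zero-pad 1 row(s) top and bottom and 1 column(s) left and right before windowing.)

The receptive field on the zero-padded input at this output position is [16 16 8 / 13 1 7 / 13 9 0]. Elementwise product with the kernel and sum: 16·2 + 16·-2 + 13·-1 + 1·3 + 7·1 + 13·3 + 0·3.

36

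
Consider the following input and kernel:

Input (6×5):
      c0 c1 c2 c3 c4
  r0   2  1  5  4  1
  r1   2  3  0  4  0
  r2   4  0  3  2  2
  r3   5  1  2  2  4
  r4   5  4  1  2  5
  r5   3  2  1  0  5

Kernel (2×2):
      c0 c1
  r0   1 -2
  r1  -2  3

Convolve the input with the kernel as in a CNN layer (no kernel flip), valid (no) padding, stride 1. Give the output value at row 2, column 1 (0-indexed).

-2

The receptive field on the input at this output position is [0 3 / 1 2]. Elementwise product with the kernel and sum: 0·1 + 3·-2 + 1·-2 + 2·3.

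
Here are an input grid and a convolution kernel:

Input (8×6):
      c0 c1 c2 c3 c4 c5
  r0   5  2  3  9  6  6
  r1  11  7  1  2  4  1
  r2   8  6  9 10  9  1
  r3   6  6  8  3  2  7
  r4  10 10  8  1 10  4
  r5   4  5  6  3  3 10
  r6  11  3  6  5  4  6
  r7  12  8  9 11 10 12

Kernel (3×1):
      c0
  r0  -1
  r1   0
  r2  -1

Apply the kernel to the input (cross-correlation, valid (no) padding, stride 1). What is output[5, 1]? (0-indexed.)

-13

The receptive field on the input at this output position is [5 / 3 / 8]. Elementwise product with the kernel and sum: 5·-1 + 8·-1.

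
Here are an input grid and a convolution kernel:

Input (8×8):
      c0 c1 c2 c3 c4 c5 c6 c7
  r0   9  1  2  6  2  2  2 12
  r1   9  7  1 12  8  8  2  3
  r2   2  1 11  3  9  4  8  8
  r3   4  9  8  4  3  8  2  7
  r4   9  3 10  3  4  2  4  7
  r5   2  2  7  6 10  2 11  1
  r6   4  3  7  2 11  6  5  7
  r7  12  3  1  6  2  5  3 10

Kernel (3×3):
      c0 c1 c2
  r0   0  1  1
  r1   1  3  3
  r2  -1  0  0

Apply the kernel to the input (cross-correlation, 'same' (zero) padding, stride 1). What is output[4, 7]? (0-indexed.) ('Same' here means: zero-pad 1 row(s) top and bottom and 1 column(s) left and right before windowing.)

21

The receptive field on the zero-padded input at this output position is [2 7 0 / 4 7 0 / 11 1 0]. Elementwise product with the kernel and sum: 7·1 + 0·1 + 4·1 + 7·3 + 0·3 + 11·-1.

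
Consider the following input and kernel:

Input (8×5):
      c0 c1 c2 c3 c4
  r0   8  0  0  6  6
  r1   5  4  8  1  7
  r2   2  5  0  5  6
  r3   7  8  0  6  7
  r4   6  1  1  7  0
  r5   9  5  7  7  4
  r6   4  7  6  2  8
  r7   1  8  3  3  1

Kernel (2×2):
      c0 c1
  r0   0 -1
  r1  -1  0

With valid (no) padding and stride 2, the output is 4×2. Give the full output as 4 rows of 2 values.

Output[0,0]: The receptive field on the input at this output position is [8 0 / 5 4]. Elementwise product with the kernel and sum: 0·-1 + 5·-1.
Output[0,1]: The receptive field on the input at this output position is [0 6 / 8 1]. Elementwise product with the kernel and sum: 6·-1 + 8·-1.

-5 -14
-12 -5
-10 -14
-8 -5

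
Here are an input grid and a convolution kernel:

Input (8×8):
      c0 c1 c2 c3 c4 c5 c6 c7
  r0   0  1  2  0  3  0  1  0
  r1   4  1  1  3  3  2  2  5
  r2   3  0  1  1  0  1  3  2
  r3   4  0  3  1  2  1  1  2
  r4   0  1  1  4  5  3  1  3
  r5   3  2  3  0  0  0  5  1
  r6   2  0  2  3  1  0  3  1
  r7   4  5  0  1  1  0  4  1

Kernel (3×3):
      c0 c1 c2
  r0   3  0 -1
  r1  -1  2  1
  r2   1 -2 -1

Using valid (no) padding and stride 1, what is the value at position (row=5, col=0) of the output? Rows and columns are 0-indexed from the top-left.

0

The receptive field on the input at this output position is [3 2 3 / 2 0 2 / 4 5 0]. Elementwise product with the kernel and sum: 3·3 + 3·-1 + 2·-1 + 0·2 + 2·1 + 4·1 + 5·-2 + 0·-1.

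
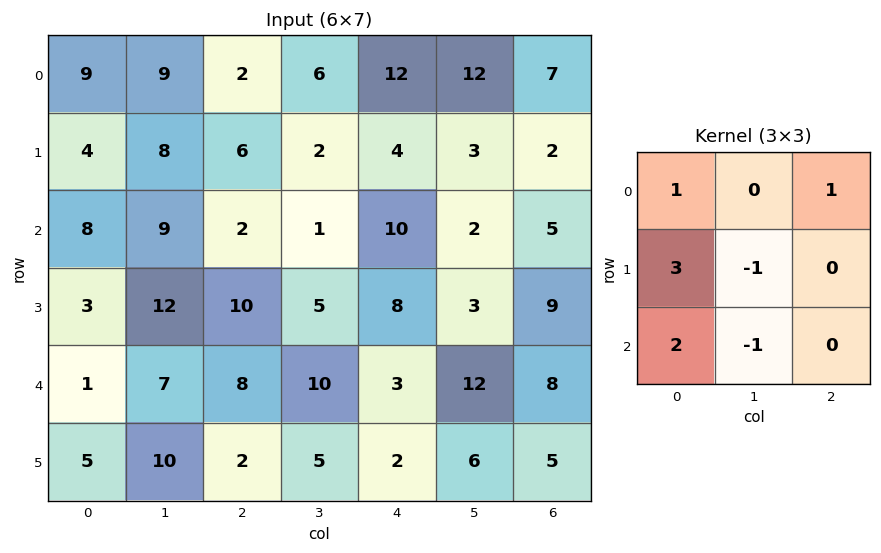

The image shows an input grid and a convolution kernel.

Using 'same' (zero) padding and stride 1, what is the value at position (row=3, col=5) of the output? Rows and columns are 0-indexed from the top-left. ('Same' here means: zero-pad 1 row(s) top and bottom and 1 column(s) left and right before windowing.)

30

The receptive field on the zero-padded input at this output position is [10 2 5 / 8 3 9 / 3 12 8]. Elementwise product with the kernel and sum: 10·1 + 5·1 + 8·3 + 3·-1 + 3·2 + 12·-1.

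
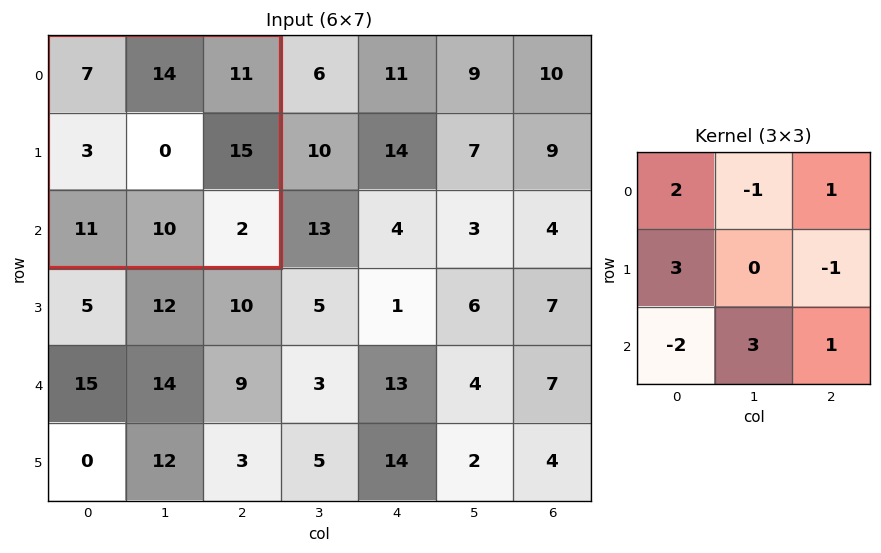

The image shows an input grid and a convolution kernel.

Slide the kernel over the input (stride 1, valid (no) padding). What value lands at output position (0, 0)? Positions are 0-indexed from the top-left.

The receptive field on the input at this output position is [7 14 11 / 3 0 15 / 11 10 2]. Elementwise product with the kernel and sum: 7·2 + 14·-1 + 11·1 + 3·3 + 15·-1 + 11·-2 + 10·3 + 2·1.

15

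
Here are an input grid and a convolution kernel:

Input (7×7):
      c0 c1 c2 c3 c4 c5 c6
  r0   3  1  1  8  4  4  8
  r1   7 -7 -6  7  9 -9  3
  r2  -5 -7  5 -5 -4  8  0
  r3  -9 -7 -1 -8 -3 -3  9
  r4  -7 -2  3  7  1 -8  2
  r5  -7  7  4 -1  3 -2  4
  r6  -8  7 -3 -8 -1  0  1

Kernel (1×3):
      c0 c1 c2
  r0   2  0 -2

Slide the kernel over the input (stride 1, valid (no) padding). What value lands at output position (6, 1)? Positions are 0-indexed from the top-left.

The receptive field on the input at this output position is [7 -3 -8]. Elementwise product with the kernel and sum: 7·2 + -8·-2.

30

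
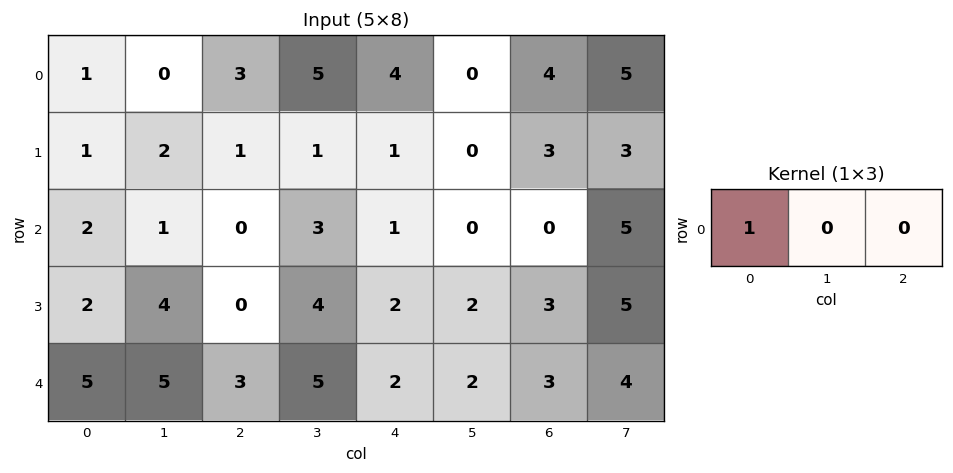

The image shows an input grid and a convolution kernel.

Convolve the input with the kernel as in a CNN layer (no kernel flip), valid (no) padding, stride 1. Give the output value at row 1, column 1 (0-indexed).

The receptive field on the input at this output position is [2 1 1]. Elementwise product with the kernel and sum: 2·1.

2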